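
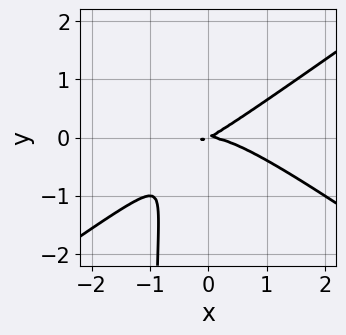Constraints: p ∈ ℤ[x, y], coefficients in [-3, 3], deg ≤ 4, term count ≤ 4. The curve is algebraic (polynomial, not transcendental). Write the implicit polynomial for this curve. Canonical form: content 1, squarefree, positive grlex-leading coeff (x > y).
(a) The degree is 3 — the shape is more complex than any degree-2 curve.
(b) Against the integer gridlines: it meets the y-axis at y = 0 (among the integer gridlines); it meets the x-axis at x = 0 (among the integer gridlines).
(c) The integer polynomial consistent with all of this is the stated p.

x^3 - 2*x*y^2 + x*y - 2*y^2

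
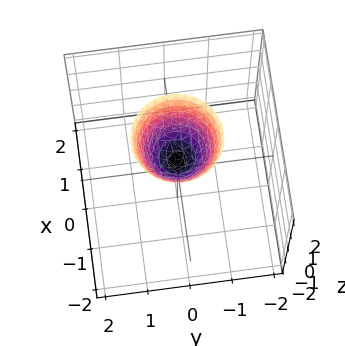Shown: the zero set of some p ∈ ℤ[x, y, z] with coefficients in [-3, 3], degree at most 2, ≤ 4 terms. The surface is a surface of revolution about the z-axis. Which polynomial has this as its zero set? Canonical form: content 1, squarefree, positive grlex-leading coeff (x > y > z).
3*x^2 + 3*y^2 - 2*z + 1

1. The degree is 2 — no degree-1 surface has this shape.
2. Symmetry: the z-axis is an axis of rotation, so x and y enter only as x² + y².
3. From the axis intercepts and sections: the surface avoids every integer x-axis point in the box; the surface avoids every integer y-axis point in the box; a circular section at z = 1 has radius between 0 and 1.
4. Matching integer coefficients to the picture gives p.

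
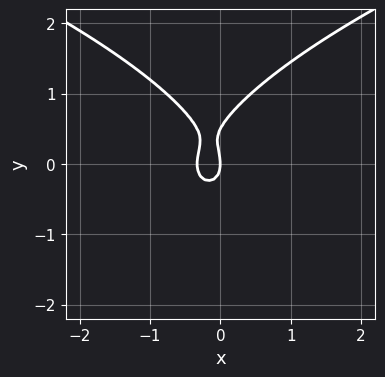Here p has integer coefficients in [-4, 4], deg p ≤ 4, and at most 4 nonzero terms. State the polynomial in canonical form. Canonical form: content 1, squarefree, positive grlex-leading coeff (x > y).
1. The degree is 3 — the shape is more complex than any degree-2 curve.
2. Checking where it meets the axes: one y-axis crossing is at y = 0; one x-axis crossing is at x = 0.
3. These observations pin down the coefficients.

2*y^3 - 3*x^2 - y^2 - x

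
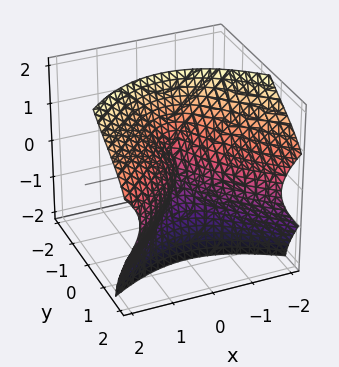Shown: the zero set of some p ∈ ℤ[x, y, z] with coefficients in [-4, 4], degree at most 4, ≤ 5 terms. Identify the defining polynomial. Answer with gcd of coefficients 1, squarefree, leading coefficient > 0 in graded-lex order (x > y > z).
y^3 + 3*y*z^2 + z^3 - 3*x^2

1. deg p = 3. The shape is more complex than any degree-2 surface.
2. From the axis intercepts and sections: it meets the x-axis at x = 0 (among the integer gridlines); it meets the z-axis at z = 0 (among the integer gridlines); it meets the y-axis at y = 0 (among the integer gridlines).
3. Matching integer coefficients to the picture gives p.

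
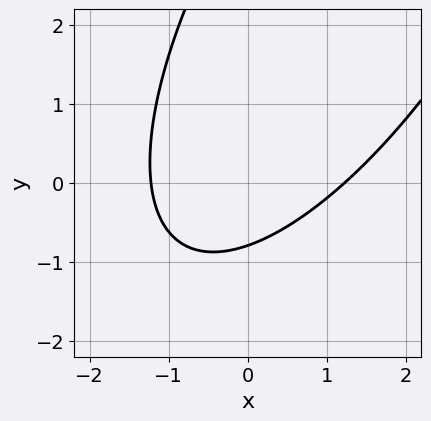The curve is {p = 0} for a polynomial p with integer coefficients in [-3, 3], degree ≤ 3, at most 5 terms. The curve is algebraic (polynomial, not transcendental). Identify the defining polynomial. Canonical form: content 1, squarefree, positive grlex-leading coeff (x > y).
1. Degree: a generic line meets the curve in up to 2 points, so deg p = 2.
2. Matching integer coefficients to the picture gives p.

2*x^2 - 2*x*y + y^2 - 3*y - 3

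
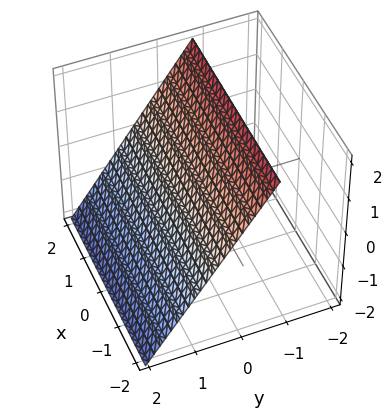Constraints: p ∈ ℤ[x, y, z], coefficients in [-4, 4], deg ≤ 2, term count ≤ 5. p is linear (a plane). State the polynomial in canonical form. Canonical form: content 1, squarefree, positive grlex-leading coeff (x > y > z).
(a) The degree is 1 — every cross-section is a straight line — this is a plane.
(b) Reading off the gridlines: it meets the z-axis at z = 1 (among the integer gridlines); it misses every integer gridline on the x-axis.
(c) Putting this together gives p.

3*y + 2*z - 2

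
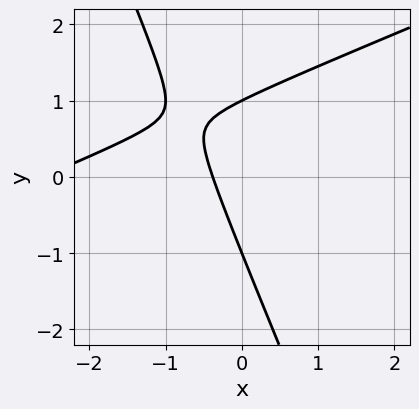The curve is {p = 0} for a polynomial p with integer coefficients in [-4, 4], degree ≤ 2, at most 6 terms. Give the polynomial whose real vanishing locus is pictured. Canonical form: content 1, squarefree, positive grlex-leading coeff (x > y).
Degree: a generic line meets the curve in up to 2 points, so deg p = 2.
Checking where it meets the axes: among the integer gridlines, it crosses the y-axis at y ∈ {-1, 1}.
These observations pin down the coefficients.

x^2 - 2*x*y - y^2 + 3*x + 1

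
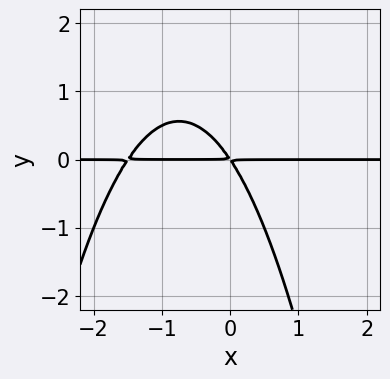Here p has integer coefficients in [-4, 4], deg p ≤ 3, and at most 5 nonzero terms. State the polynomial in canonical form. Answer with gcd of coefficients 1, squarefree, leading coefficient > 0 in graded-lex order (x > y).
(a) Degree: the shape is more complex than any degree-2 curve, so deg p = 3.
(b) Checking where it meets the axes: every point of the x-axis in the box is on the curve.
(c) Matching integer coefficients to the picture gives p.

2*x^2*y + 3*x*y + 2*y^2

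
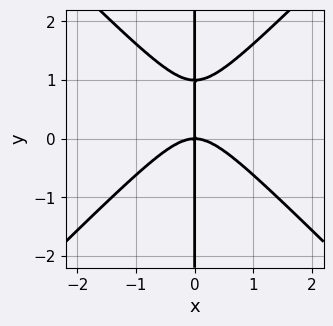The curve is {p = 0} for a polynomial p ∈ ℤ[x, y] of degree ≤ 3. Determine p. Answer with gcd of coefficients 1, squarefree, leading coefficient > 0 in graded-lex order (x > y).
x^3 - x*y^2 + x*y

First, degree: the shape is more complex than any degree-2 curve, so deg p = 3.
Next, checking where it meets the axes: the visible y-axis segment lies entirely on the curve; one x-axis crossing is at x = 0.
Finally, assembling these constraints gives the stated polynomial.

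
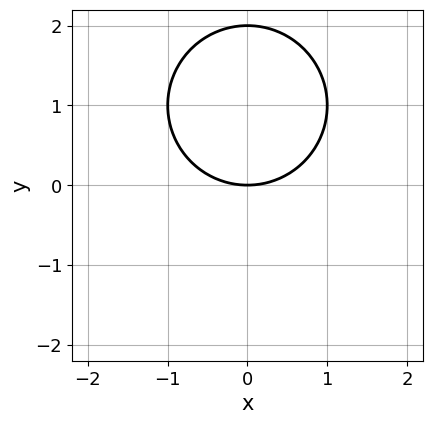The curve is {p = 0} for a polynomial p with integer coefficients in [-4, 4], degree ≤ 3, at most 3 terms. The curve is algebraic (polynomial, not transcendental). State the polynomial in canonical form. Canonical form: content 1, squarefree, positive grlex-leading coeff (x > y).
First, the degree is 2 — a generic line meets the curve in up to 2 points.
Then, symmetries: it's symmetric under x → −x, forcing even powers of x.
Then, observable constraints: it crosses the x-axis at the gridline x = 0; among the integer gridlines, it crosses the y-axis at y ∈ {0, 2}.
Finally, fitting integer coefficients to these (and the overall shape) gives p.

x^2 + y^2 - 2*y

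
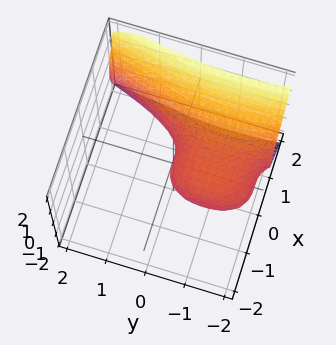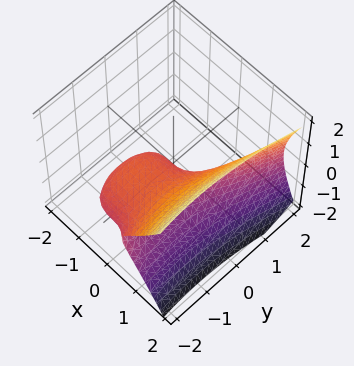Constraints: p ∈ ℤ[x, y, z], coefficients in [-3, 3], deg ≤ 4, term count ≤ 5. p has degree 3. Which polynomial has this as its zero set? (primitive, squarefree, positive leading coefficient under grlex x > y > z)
2*x^3 - y^2 - 3*z^2 - 2*y

1. Degree: a generic line meets the surface in up to 3 points, so deg p = 3.
2. Observable constraints: it meets the x-axis at x = 0 (among the integer gridlines); it meets the z-axis at z = 0 (among the integer gridlines); among the integer gridlines, it crosses the y-axis at y ∈ {-2, 0}.
3. Matching integer coefficients to the picture gives p.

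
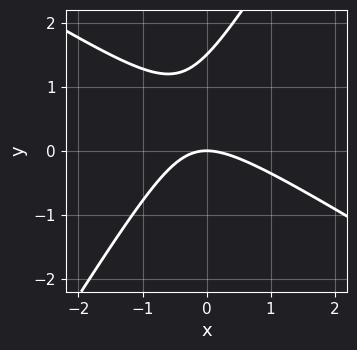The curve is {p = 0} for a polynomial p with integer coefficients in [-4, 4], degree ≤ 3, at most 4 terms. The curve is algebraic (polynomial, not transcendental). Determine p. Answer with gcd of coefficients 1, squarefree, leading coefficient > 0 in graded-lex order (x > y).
2*x^2 + 2*x*y - 2*y^2 + 3*y

First, deg p = 2.
Then, from the visible intercepts: it crosses the x-axis at the gridline x = 0; it crosses the y-axis at the gridline y = 0.
Finally, these observations pin down the coefficients.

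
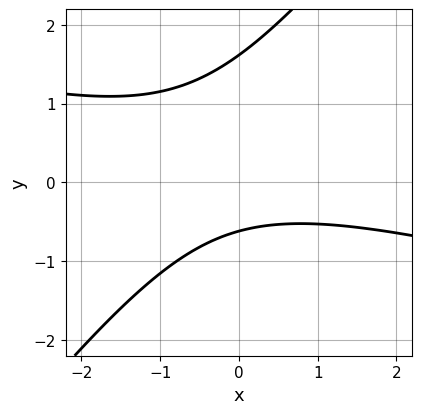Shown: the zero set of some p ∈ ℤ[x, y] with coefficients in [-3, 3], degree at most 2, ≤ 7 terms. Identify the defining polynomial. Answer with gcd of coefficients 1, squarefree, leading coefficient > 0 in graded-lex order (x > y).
x^2 + 3*x*y - 3*y^2 + 3*y + 3

First, the degree is 2 — a generic line meets the curve in up to 2 points.
Then, checking where it meets the axes: no x-intercept at any integer in the box.
Finally, these observations pin down the coefficients.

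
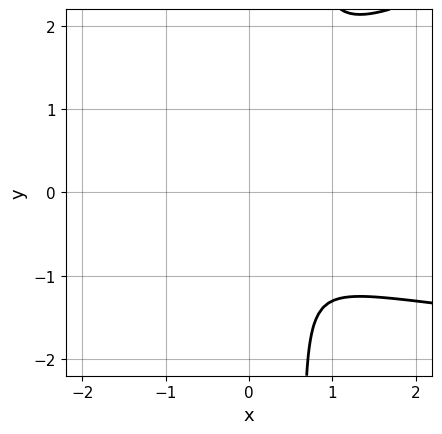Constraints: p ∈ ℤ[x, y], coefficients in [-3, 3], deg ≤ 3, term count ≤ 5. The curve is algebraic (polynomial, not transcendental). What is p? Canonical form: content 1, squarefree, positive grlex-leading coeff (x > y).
x^2*y - 3*x*y^2 + 3*x^2 + 2*y^2

1. deg p = 3.
2. Putting this together gives p.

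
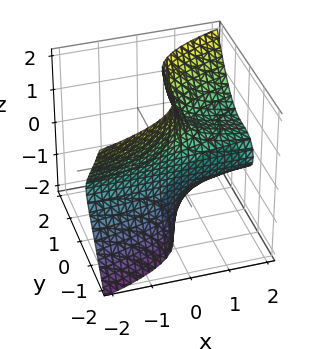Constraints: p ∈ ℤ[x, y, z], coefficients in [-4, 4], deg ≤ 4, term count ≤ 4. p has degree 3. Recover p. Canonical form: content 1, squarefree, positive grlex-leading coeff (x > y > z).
2*x*z^2 - 2*y^3 - 1

(a) Degree: no degree-2 surface has this shape, so deg p = 3.
(b) From the axis intercepts and sections: no z-intercept at any integer in the box; it misses every integer gridline on the x-axis.
(c) Solving for integer coefficients yields p as stated.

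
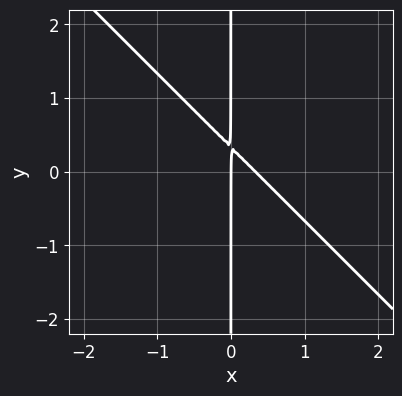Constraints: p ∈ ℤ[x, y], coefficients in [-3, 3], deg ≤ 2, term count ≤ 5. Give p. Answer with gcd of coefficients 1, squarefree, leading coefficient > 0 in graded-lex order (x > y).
First, the degree is 2 — the shape is more complex than any degree-1 curve.
Then, from the axis intercepts and sections: it crosses the x-axis at the gridline x = 0; every point of the y-axis in the box is on the curve.
Finally, together with the visible shape, these determine p as stated.

3*x^2 + 3*x*y - x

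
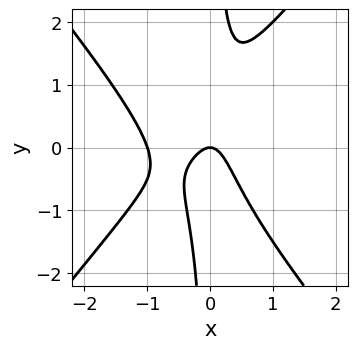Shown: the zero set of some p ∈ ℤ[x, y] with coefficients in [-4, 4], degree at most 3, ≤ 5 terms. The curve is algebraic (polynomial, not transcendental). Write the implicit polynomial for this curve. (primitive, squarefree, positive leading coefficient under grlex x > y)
1. Degree: no degree-2 curve has this shape, so deg p = 3.
2. Against the integer gridlines: the x-axis gridline crossings are at x ∈ {-1, 0}; it meets the y-axis at y = 0 (among the integer gridlines).
3. Together with the visible shape, these determine p as stated.

3*x^3 - 2*x*y^2 + 3*x^2 + y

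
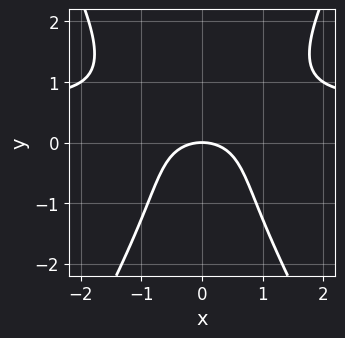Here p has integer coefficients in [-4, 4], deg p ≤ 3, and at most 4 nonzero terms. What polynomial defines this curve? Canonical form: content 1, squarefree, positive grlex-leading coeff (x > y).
3*x^2*y - y^3 - 2*x^2 - 3*y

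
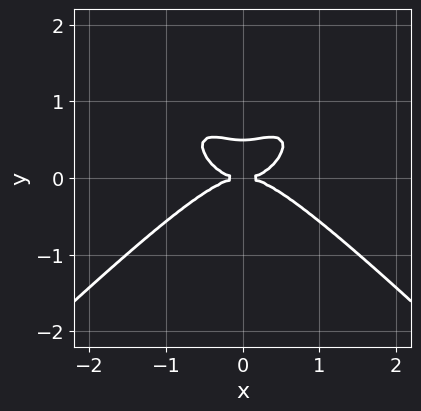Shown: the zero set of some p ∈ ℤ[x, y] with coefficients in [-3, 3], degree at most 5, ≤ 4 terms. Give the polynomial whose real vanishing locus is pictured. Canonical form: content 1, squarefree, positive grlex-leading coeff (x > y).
The degree is 4 — a generic line meets the curve in up to 4 points.
Symmetries: it's symmetric under x → −x, forcing even powers of x.
Reading off the gridlines: it meets the y-axis at y = 0 (among the integer gridlines); it crosses the x-axis at the gridline x = 0.
The integer polynomial consistent with all of this is the stated p.

x^4 - x^2*y^2 + 2*y^3 - y^2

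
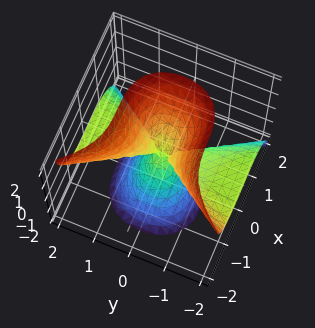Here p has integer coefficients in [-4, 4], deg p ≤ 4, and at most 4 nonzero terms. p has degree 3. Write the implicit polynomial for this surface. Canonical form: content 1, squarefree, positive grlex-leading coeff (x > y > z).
3*x^3 + 3*y^2*z - z^3

Degree: no degree-2 surface has this shape, so deg p = 3.
From the visible intercepts: it crosses the x-axis at the gridline x = 0; it crosses the z-axis at the gridline z = 0.
Together with the visible shape, these determine p as stated. Check: (0, -1, 0) on the y-axis lies on the surface, and p(0, -1, 0) = 0. ✓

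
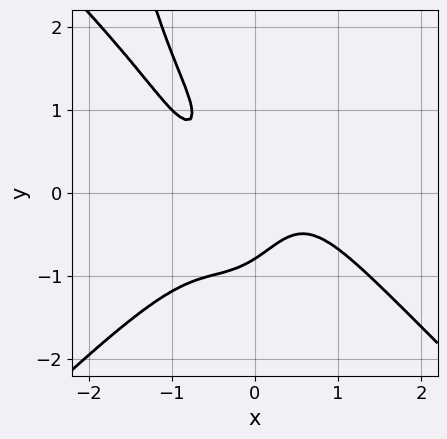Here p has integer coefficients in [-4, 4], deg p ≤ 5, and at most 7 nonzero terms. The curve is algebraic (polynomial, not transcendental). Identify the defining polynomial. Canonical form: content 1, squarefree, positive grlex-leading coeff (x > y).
First, the degree is 4 — a generic line meets the curve in up to 4 points.
Next, against the integer gridlines: it misses every integer gridline on the x-axis.
Finally, putting this together gives p.

3*x^4 - 3*x^2*y^2 + 2*y^3 + 3*x*y + 1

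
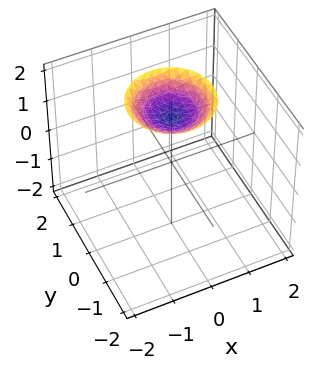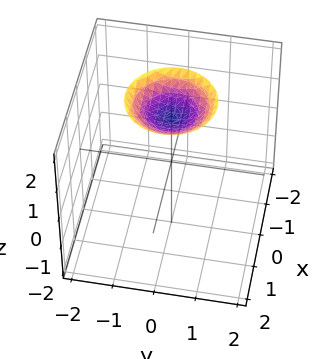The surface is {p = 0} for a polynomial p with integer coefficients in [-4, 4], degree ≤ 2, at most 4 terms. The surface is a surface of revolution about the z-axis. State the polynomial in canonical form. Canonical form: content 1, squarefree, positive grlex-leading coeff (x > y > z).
Degree: no degree-1 surface has this shape, so deg p = 2.
By symmetry, the surface is invariant under rotation about z: p = q(x² + y², z).
Reading off the gridlines: no y-intercept at any integer in the box; the surface avoids every integer x-axis point in the box; a circular section at z = 2 has radius exactly 1.
The integer polynomial consistent with all of this is the stated p.

x^2 + y^2 - 2*z + 3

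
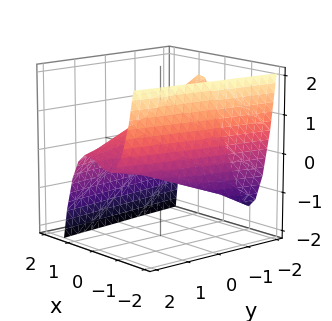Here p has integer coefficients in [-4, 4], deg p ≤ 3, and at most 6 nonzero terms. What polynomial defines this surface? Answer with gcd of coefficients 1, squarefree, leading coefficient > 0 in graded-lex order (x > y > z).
2*x^3 + x*y - 3*x + 2*z

1. The degree is 3 — no degree-2 surface has this shape.
2. Checking where it meets the axes: the visible y-axis segment lies entirely on the surface; it crosses the x-axis at the gridline x = 0.
3. Putting this together gives p.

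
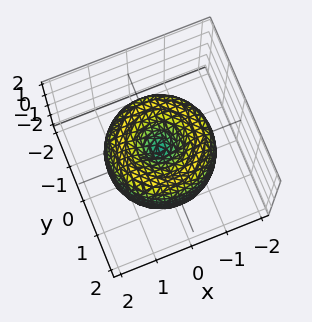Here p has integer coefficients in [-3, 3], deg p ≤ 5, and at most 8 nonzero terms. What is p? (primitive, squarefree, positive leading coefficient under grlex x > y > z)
First, degree: a generic line meets the surface in up to 4 points, so deg p = 4.
Next, symmetry: the z-axis is an axis of rotation, so x and y enter only as x² + y².
Then, reading off the gridlines: it meets the y-axis at y = 0 (among the integer gridlines); one x-axis crossing is at x = 0; one z-axis crossing is at z = 0; a circular section at z = -1 has radius exactly 1.
Finally, the integer polynomial consistent with all of this is the stated p.

x^4 + 2*x^2*y^2 + y^4 - 2*x^2 - 2*y^2 + z^2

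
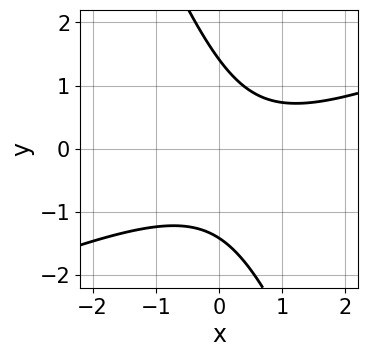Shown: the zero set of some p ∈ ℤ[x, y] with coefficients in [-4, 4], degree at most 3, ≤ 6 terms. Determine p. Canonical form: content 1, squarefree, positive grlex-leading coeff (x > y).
deg p = 2. No degree-1 curve has this shape.
Observable constraints: it misses every integer gridline on the x-axis.
Solving for integer coefficients yields p as stated.

x^2 - 2*x*y - y^2 - x + 2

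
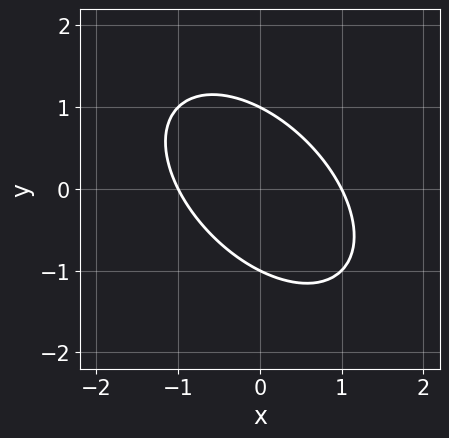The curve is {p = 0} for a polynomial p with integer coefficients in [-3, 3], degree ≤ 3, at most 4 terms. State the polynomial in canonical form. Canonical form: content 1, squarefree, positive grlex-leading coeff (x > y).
x^2 + x*y + y^2 - 1

The degree is 2 — no degree-1 curve has this shape.
From the axis intercepts and sections: the x-axis gridline crossings are at x ∈ {-1, 1}; the y-axis gridline crossings are at y ∈ {-1, 1}.
Fitting integer coefficients to these (and the overall shape) gives p.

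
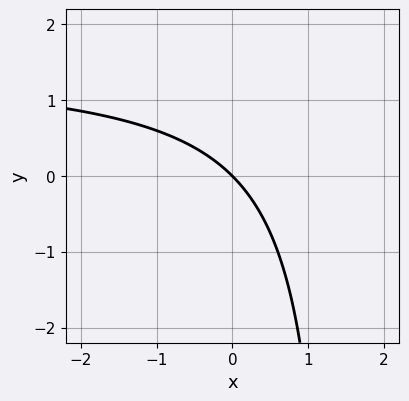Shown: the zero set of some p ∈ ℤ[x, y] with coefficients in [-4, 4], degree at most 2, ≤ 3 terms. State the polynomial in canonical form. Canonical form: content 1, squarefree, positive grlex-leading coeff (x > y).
deg p = 2. A generic line meets the curve in up to 2 points.
From the visible intercepts: it crosses the y-axis at the gridline y = 0; it meets the x-axis at x = 0 (among the integer gridlines).
Matching integer coefficients to the picture gives p.

2*x*y - 3*x - 3*y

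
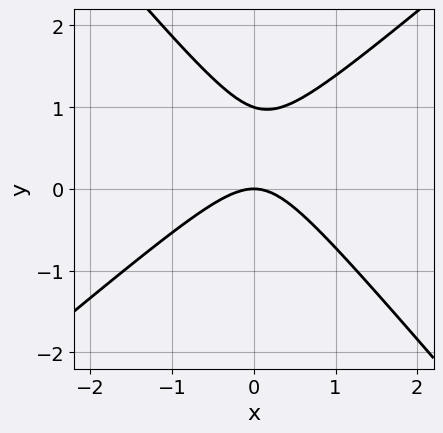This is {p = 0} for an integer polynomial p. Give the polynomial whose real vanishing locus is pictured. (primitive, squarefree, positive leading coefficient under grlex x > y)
3*x^2 - x*y - 3*y^2 + 3*y

The degree is 2 — the shape is more complex than any degree-1 curve.
Observable constraints: it crosses the x-axis at the gridline x = 0; among the integer gridlines, it crosses the y-axis at y ∈ {0, 1}.
The integer polynomial consistent with all of this is the stated p.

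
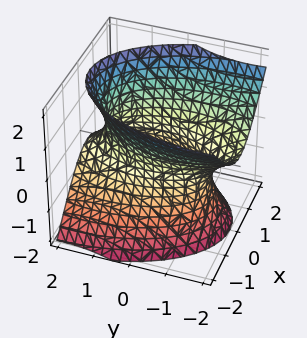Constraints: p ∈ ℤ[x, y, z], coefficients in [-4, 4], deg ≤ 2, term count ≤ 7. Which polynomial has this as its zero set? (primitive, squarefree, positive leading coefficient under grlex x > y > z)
3*x^2 + y^2 + 2*y*z - 2*z^2 - 3

(a) The degree is 2 — the shape is more complex than any degree-1 surface.
(b) Against the integer gridlines: the x-axis gridline crossings are at x ∈ {-1, 1}; no z-intercept at any integer in the box.
(c) Putting this together gives p.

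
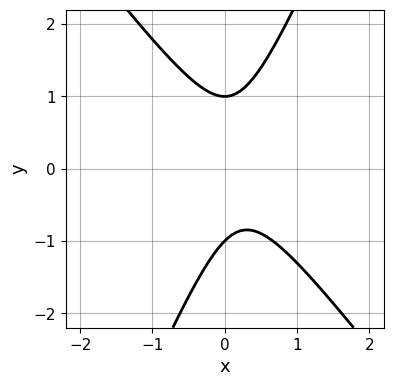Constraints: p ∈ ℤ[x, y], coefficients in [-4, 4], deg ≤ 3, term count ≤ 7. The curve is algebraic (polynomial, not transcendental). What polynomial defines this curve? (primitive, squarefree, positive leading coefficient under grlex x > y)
3*x^2 + x*y - y^2 - x + 1

First, deg p = 2. The shape is more complex than any degree-1 curve.
Then, from the visible intercepts: it misses every integer gridline on the x-axis; among the integer gridlines, it crosses the y-axis at y ∈ {-1, 1}.
Finally, assembling these constraints gives the stated polynomial.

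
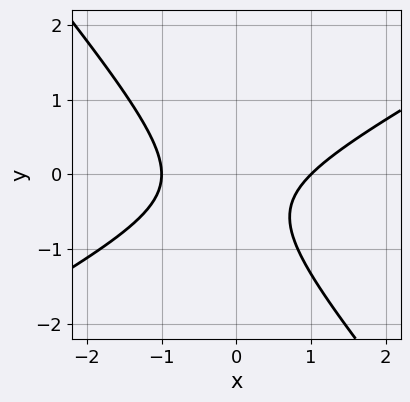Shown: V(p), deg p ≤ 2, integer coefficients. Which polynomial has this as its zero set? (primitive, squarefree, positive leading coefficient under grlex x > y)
1. The degree is 2 — a generic line meets the curve in up to 2 points.
2. Observable constraints: among the integer gridlines, it crosses the x-axis at x ∈ {-1, 1}; no y-intercept at any integer in the box.
3. Matching integer coefficients to the picture gives p.

2*x^2 - 2*x*y - 3*y^2 - 2*y - 2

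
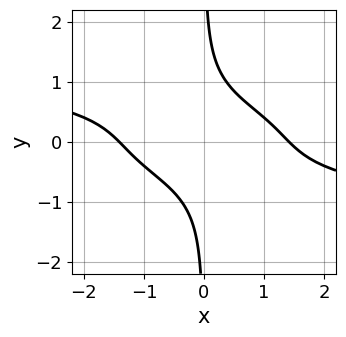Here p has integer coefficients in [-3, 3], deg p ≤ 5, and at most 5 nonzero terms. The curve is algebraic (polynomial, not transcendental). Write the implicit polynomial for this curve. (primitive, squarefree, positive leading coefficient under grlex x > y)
3*x*y^3 + x^2 + 2*x*y - 2

(a) The degree is 4 — no degree-3 curve has this shape.
(b) Observable constraints: the curve avoids every integer y-axis point in the box.
(c) Fitting integer coefficients to these (and the overall shape) gives p.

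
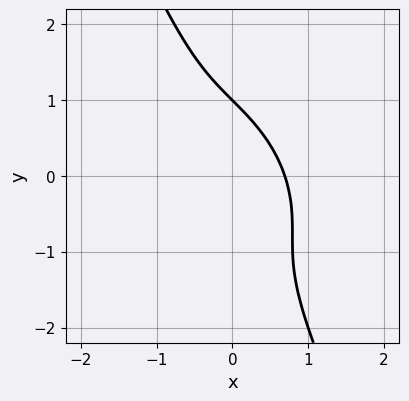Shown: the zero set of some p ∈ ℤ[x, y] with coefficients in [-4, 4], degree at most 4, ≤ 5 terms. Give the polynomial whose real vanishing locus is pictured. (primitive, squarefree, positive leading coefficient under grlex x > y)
3*x^3 + 3*x^2*y + 3*x*y^2 + y^3 - 1

First, deg p = 3. A generic line meets the curve in up to 3 points.
Then, against the integer gridlines: one y-axis crossing is at y = 1.
Finally, matching integer coefficients to the picture gives p.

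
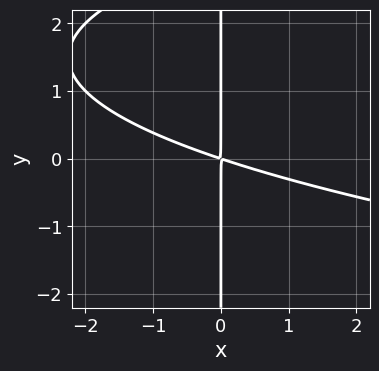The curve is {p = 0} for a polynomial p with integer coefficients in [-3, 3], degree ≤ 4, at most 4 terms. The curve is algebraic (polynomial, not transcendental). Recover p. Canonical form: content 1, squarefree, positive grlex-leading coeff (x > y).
x*y^2 - x^2 - 3*x*y

(a) The degree is 3 — no degree-2 curve has this shape.
(b) Reading off the gridlines: every point of the y-axis in the box is on the curve.
(c) Assembling these constraints gives the stated polynomial.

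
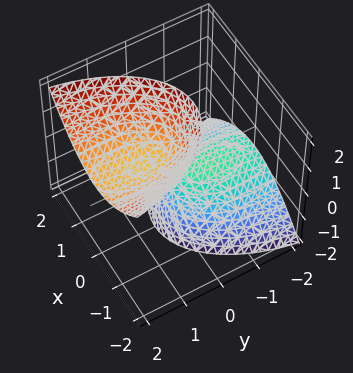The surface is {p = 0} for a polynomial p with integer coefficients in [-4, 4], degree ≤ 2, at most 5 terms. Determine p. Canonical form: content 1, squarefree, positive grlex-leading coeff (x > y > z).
3*x^2 + y^2 - 3*y*z - z^2 + 1

I count 2 distinct pieces. Treating them together as one polynomial.
deg p = 2. The shape is more complex than any degree-1 surface.
Reading off the gridlines: it misses every integer gridline on the y-axis; among the integer gridlines, it crosses the z-axis at z ∈ {-1, 1}; it misses every integer gridline on the x-axis.
The integer polynomial consistent with all of this is the stated p.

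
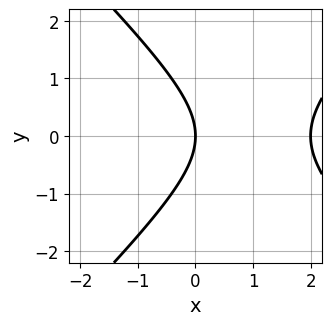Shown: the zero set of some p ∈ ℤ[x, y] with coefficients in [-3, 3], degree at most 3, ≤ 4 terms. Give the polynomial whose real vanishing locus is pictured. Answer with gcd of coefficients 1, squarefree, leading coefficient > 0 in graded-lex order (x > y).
x^2 - y^2 - 2*x

deg p = 2. No degree-1 curve has this shape.
Symmetries: it's symmetric under y → −y, forcing even powers of y.
Observable constraints: the x-axis gridline crossings are at x ∈ {0, 2}; it meets the y-axis at y = 0 (among the integer gridlines).
Matching integer coefficients to the picture gives p.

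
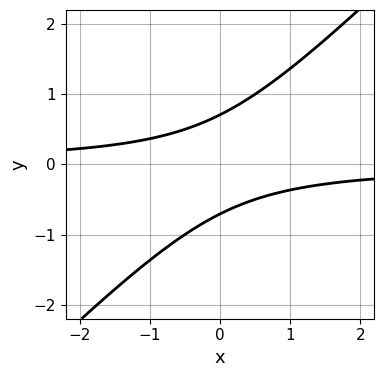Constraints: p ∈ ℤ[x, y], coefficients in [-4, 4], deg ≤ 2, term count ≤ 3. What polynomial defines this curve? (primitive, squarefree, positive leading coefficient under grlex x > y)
2*x*y - 2*y^2 + 1

deg p = 2.
Observable constraints: no x-intercept at any integer in the box.
Solving for integer coefficients yields p as stated.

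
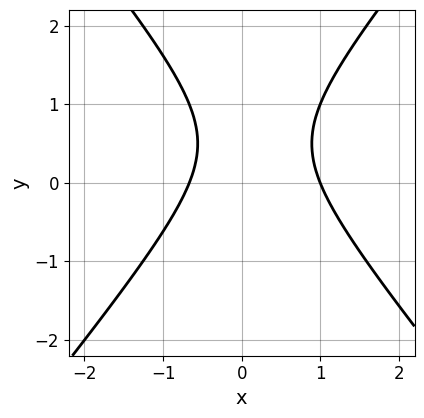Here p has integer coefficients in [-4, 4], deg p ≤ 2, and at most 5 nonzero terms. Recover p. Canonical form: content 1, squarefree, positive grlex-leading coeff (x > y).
3*x^2 - 2*y^2 - x + 2*y - 2

First, degree: a generic line meets the curve in up to 2 points, so deg p = 2.
Then, against the integer gridlines: no y-intercept at any integer in the box; one x-axis crossing is at x = 1.
Finally, together with the visible shape, these determine p as stated.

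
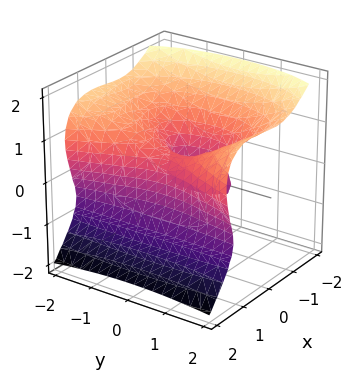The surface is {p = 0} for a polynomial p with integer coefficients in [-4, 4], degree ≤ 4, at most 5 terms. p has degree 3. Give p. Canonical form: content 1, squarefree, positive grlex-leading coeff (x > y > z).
3*x^3 - y^2*z + 3*z^3 - y^2 - 2*x

(a) deg p = 3. No degree-2 surface has this shape.
(b) Against the integer gridlines: it meets the y-axis at y = 0 (among the integer gridlines); it crosses the x-axis at the gridline x = 0; one z-axis crossing is at z = 0.
(c) Assembling these constraints gives the stated polynomial.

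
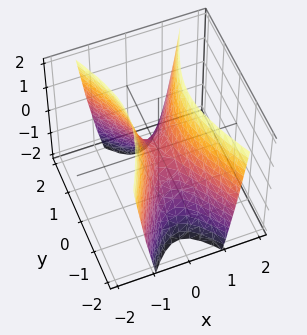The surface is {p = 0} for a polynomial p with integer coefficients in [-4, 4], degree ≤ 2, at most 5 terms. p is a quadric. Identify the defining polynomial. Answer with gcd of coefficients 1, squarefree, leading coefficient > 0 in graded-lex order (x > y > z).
3*x^2 - y^2 - z

First, degree: a saddle surface; a quadric, so deg p = 2.
Next, symmetries: mirror symmetry y ↦ −y ⇒ only even powers of y; it's symmetric under x → −x, forcing even powers of x.
Then, reading off the gridlines: it crosses the z-axis at the gridline z = 0; it crosses the x-axis at the gridline x = 0.
Finally, matching integer coefficients to the picture gives p.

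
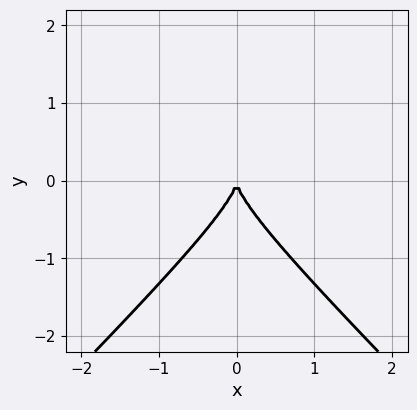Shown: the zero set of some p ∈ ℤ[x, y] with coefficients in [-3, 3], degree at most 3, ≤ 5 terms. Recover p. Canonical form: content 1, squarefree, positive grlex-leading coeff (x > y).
x^2*y - y^3 - x^2

The degree is 3 — a generic line meets the curve in up to 3 points.
Symmetries: the x ↦ −x reflection is a symmetry, so x appears only in even powers.
Observable constraints: it crosses the y-axis at the gridline y = 0; one x-axis crossing is at x = 0.
Putting this together gives p.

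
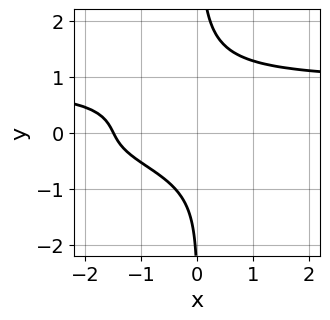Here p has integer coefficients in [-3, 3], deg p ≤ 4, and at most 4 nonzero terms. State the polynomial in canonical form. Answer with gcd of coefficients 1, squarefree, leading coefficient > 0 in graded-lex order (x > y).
3*x*y^3 - 2*x - y - 3

1. The degree is 4 — a generic line meets the curve in up to 4 points.
2. Checking where it meets the axes: it misses every integer gridline on the y-axis.
3. These observations pin down the coefficients.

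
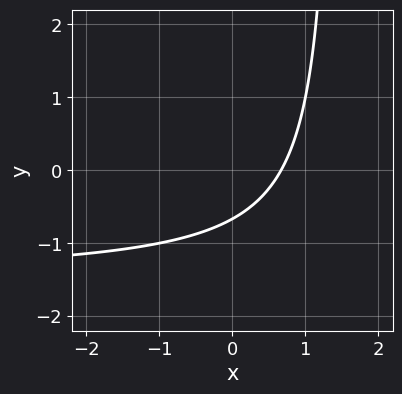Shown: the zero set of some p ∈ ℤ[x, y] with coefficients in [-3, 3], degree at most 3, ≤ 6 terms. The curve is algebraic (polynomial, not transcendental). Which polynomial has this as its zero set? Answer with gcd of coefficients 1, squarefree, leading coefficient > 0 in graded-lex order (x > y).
2*x*y + 3*x - 3*y - 2

Degree: a generic line meets the curve in up to 2 points, so deg p = 2.
Solving for integer coefficients yields p as stated.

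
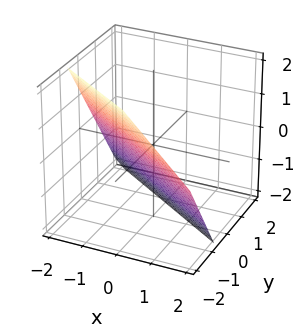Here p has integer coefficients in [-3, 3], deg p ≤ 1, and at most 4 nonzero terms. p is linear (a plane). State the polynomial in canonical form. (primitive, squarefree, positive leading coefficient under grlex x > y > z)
2*x + 3*y + 2*z + 2

First, degree: every cross-section is a straight line — this is a plane, so deg p = 1.
Next, from the axis intercepts and sections: it crosses the x-axis at the gridline x = -1; it meets the z-axis at z = -1 (among the integer gridlines).
Finally, matching integer coefficients to the picture gives p.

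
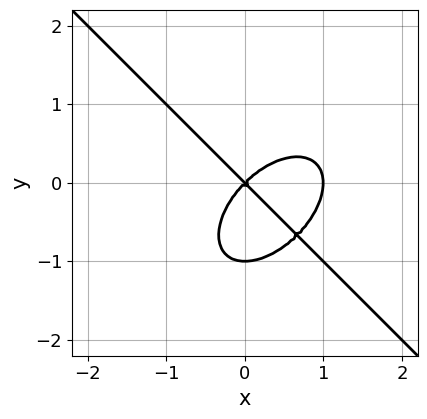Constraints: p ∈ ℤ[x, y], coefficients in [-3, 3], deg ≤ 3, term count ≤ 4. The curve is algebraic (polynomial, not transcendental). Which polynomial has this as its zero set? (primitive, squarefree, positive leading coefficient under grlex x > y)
(a) deg p = 3.
(b) Checking where it meets the axes: the x-axis gridline crossings are at x ∈ {0, 1}; among the integer gridlines, it crosses the y-axis at y ∈ {-1, 0}.
(c) These observations pin down the coefficients.

x^3 + y^3 - x^2 + y^2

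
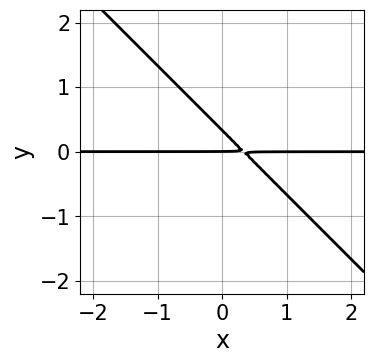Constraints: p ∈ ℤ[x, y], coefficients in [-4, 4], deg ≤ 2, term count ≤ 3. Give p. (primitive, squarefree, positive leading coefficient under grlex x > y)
deg p = 2.
From the visible intercepts: the visible x-axis segment lies entirely on the curve; one y-axis crossing is at y = 0.
Matching integer coefficients to the picture gives p.

3*x*y + 3*y^2 - y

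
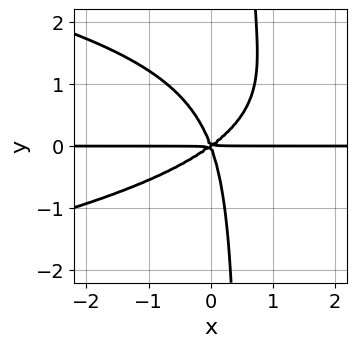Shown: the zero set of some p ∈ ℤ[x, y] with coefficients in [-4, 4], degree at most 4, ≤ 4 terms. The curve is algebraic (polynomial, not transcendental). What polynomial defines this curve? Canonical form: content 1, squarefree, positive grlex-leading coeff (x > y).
2*x*y^3 + 2*x^2*y - 2*x*y^2 - y^3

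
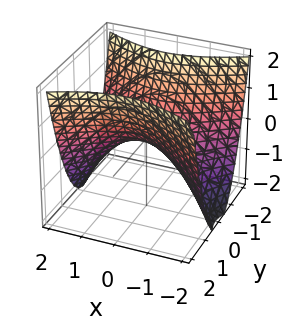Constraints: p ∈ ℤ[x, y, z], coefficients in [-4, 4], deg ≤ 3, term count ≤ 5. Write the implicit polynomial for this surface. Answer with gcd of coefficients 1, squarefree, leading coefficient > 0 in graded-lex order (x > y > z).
First, the degree is 2 — a hyperbolic paraboloid; a quadric.
Then, symmetries: the x ↦ −x reflection is a symmetry, so x appears only in even powers; the y ↦ −y reflection is a symmetry, so y appears only in even powers.
Next, reading off the gridlines: it meets the y-axis at y = 0 (among the integer gridlines); one x-axis crossing is at x = 0.
Finally, together with the visible shape, these determine p as stated.

x^2 - 2*y^2 + 2*z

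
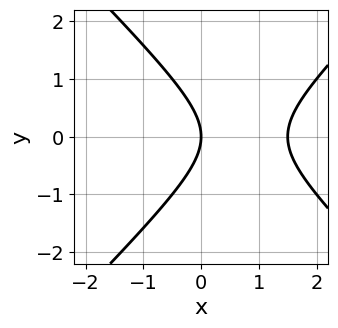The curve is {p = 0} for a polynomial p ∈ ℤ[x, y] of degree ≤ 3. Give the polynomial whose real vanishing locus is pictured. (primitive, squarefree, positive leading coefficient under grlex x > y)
2*x^2 - 2*y^2 - 3*x

(a) Degree: a generic line meets the curve in up to 2 points, so deg p = 2.
(b) Symmetries: it's symmetric under y → −y, forcing even powers of y.
(c) Observable constraints: one y-axis crossing is at y = 0; one x-axis crossing is at x = 0.
(d) These observations pin down the coefficients.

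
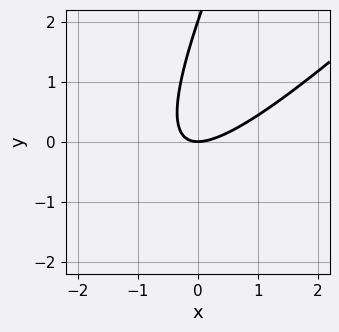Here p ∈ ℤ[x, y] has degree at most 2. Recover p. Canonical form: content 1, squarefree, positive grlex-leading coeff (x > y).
First, degree: no degree-1 curve has this shape, so deg p = 2.
Then, reading off the gridlines: one x-axis crossing is at x = 0; among the integer gridlines, it crosses the y-axis at y ∈ {0, 2}.
Finally, the integer polynomial consistent with all of this is the stated p.

2*x^2 - 3*x*y + y^2 - 2*y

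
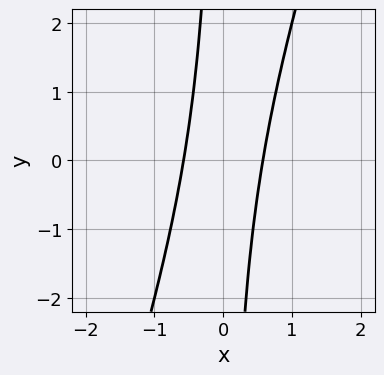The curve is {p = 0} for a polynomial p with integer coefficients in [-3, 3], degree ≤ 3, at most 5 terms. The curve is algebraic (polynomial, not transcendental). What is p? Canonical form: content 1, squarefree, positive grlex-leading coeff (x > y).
1. deg p = 2. A generic line meets the curve in up to 2 points.
2. From the axis intercepts and sections: the curve avoids every integer y-axis point in the box.
3. These observations pin down the coefficients.

3*x^2 - x*y - 1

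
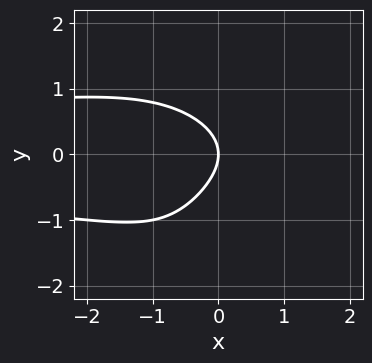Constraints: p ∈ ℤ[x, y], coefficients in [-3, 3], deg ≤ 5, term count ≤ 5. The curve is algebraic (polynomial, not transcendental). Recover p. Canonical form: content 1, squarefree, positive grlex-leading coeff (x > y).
x^2*y^2 + y^3 + 3*y^2 + 3*x

1. Degree: no degree-3 curve has this shape, so deg p = 4.
2. Checking where it meets the axes: it crosses the x-axis at the gridline x = 0; it meets the y-axis at y = 0 (among the integer gridlines).
3. Assembling these constraints gives the stated polynomial.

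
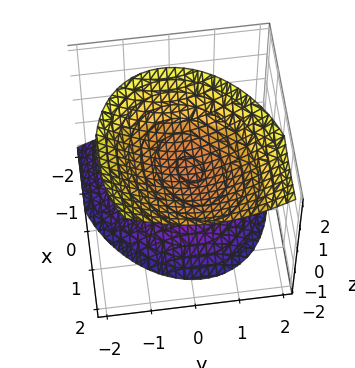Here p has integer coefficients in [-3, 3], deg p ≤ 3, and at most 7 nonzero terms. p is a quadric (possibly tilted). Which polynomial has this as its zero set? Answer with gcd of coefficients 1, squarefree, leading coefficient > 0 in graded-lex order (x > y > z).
2*x^2 - x*y - 2*x*z + 3*y^2 - 3*z^2 + 3

(a) There are 2 components.
(b) The degree is 2 — the shape is more complex than any degree-1 surface.
(c) Checking where it meets the axes: the z-axis gridline crossings are at z ∈ {-1, 1}; no x-intercept at any integer in the box.
(d) Fitting integer coefficients to these (and the overall shape) gives p.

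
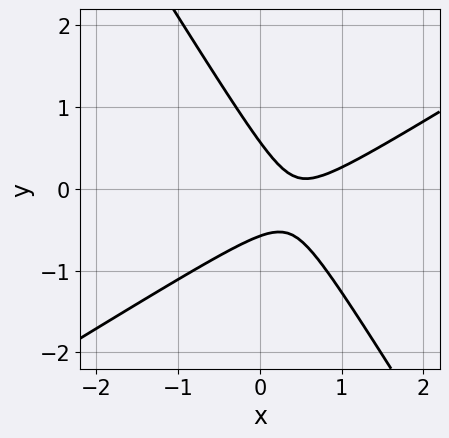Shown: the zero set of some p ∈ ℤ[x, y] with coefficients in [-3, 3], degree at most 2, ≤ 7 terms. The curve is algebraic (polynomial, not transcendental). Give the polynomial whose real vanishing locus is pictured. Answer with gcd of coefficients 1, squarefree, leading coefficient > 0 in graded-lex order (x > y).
3*x^2 - 3*x*y - 3*y^2 - 3*x + 1

deg p = 2. A generic line meets the curve in up to 2 points.
From the axis intercepts and sections: it misses every integer gridline on the x-axis.
Solving for integer coefficients yields p as stated.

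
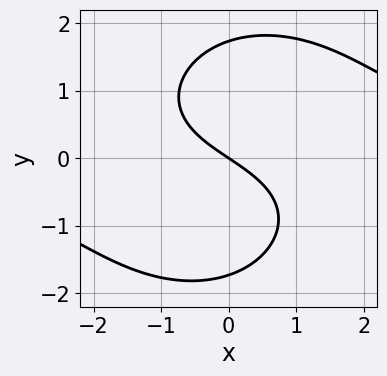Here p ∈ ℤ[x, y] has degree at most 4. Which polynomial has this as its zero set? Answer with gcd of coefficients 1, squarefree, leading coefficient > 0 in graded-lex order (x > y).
First, the degree is 3 — a generic line meets the curve in up to 3 points.
Then, checking where it meets the axes: it meets the x-axis at x = 0 (among the integer gridlines); it meets the y-axis at y = 0 (among the integer gridlines).
Finally, fitting integer coefficients to these (and the overall shape) gives p.

x^2*y + y^3 - 2*x - 3*y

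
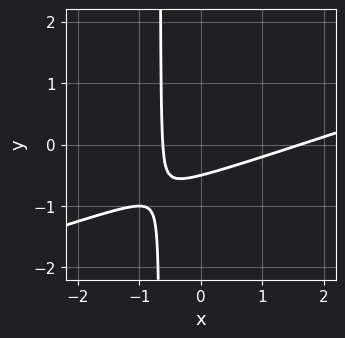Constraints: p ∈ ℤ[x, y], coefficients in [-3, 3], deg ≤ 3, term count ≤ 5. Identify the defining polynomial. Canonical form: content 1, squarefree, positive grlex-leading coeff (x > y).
(a) The degree is 2 — a generic line meets the curve in up to 2 points.
(b) The integer polynomial consistent with all of this is the stated p.

x^2 - 3*x*y - x - 2*y - 1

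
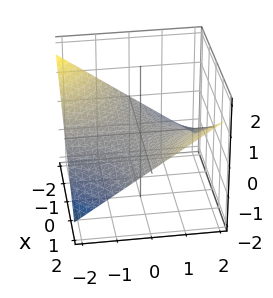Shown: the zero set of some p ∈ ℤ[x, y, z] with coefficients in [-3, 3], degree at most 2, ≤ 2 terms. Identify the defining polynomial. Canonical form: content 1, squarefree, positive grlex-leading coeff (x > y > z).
First, the degree is 2 — a hyperbolic paraboloid; a quadric.
Then, checking where it meets the axes: every point of the y-axis in the box is on the surface; one z-axis crossing is at z = 0.
Finally, together with the visible shape, these determine p as stated. Check: (-2, 0, 0) on the x-axis lies on the surface, and p(-2, 0, 0) = 0. ✓

x*y - 3*z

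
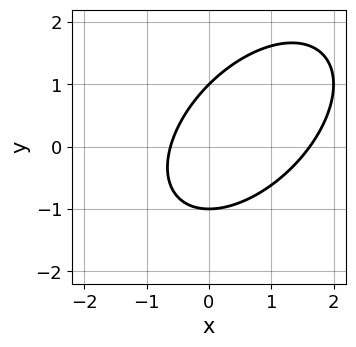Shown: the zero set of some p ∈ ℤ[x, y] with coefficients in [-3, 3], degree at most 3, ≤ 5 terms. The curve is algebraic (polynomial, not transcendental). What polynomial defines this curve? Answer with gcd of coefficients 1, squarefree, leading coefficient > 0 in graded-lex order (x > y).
x^2 - x*y + y^2 - x - 1

(a) deg p = 2. A generic line meets the curve in up to 2 points.
(b) From the visible intercepts: the y-axis gridline crossings are at y ∈ {-1, 1}.
(c) Solving for integer coefficients yields p as stated.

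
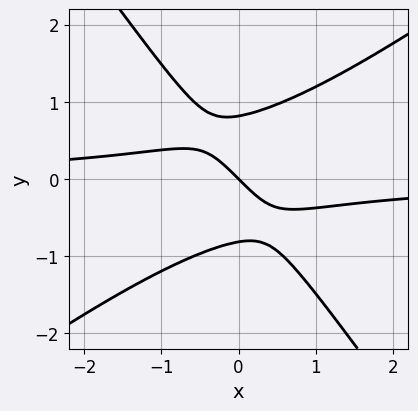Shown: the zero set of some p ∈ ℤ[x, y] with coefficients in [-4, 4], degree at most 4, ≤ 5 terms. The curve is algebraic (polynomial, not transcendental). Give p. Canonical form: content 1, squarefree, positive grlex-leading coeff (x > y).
3*x^2*y - 2*x*y^2 - 3*y^3 + 2*x + 2*y

The degree is 3 — a generic line meets the curve in up to 3 points.
Against the integer gridlines: it crosses the x-axis at the gridline x = 0; it crosses the y-axis at the gridline y = 0.
Solving for integer coefficients yields p as stated.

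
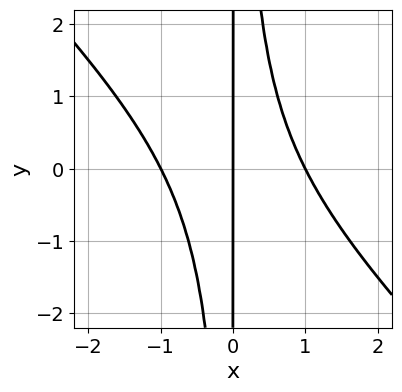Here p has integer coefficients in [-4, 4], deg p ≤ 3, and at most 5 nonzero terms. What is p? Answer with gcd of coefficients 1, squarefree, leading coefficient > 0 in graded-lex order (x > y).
x^3 + x^2*y - x

The degree is 3 — a generic line meets the curve in up to 3 points.
Checking where it meets the axes: the visible y-axis segment lies entirely on the curve; among the integer gridlines, it crosses the x-axis at x ∈ {-1, 0, 1}.
The integer polynomial consistent with all of this is the stated p.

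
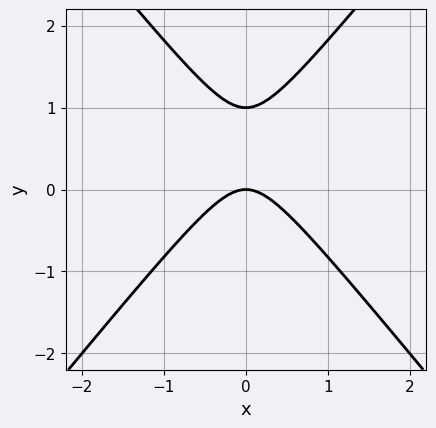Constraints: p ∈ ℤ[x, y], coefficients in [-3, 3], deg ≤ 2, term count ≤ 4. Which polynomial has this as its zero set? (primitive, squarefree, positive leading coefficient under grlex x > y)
1. Degree: a generic line meets the curve in up to 2 points, so deg p = 2.
2. Symmetries: mirror symmetry x ↦ −x ⇒ only even powers of x.
3. Reading off the gridlines: one x-axis crossing is at x = 0; the y-axis gridline crossings are at y ∈ {0, 1}.
4. Matching integer coefficients to the picture gives p.

3*x^2 - 2*y^2 + 2*y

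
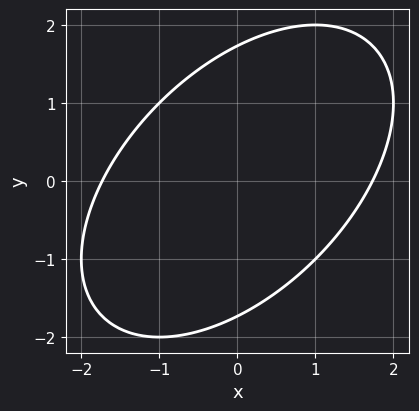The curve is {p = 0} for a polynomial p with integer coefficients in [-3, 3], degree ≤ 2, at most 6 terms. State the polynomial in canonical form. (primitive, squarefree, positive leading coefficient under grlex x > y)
1. Degree: no degree-1 curve has this shape, so deg p = 2.
2. Matching integer coefficients to the picture gives p.

x^2 - x*y + y^2 - 3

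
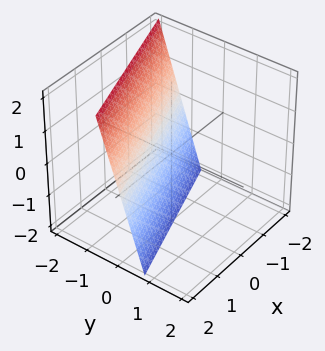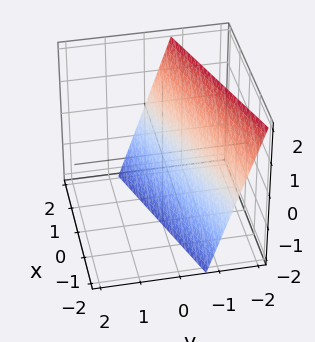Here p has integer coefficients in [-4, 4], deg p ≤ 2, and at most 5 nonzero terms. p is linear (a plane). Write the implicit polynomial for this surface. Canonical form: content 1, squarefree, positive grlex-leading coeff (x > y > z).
The degree is 1 — every cross-section is a straight line — this is a plane.
From the visible intercepts: it meets the z-axis at z = -2 (among the integer gridlines); it meets the x-axis at x = 2 (among the integer gridlines).
Fitting integer coefficients to these (and the overall shape) gives p.

x - 3*y - z - 2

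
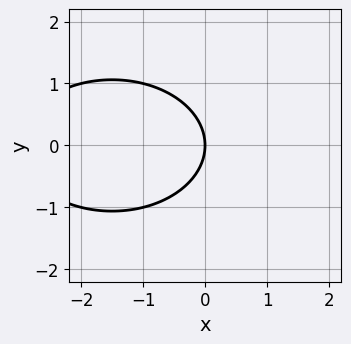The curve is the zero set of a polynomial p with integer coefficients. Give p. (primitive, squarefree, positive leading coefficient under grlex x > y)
Degree: the shape is more complex than any degree-1 curve, so deg p = 2.
Symmetries: it's symmetric under y → −y, forcing even powers of y.
Observable constraints: one y-axis crossing is at y = 0; one x-axis crossing is at x = 0.
Assembling these constraints gives the stated polynomial.

x^2 + 2*y^2 + 3*x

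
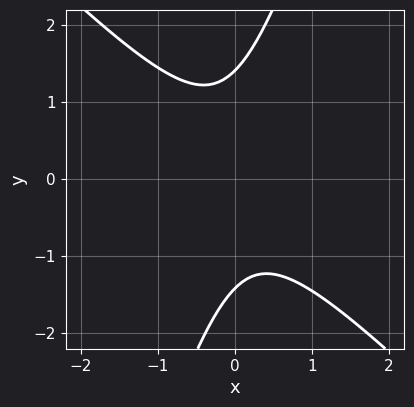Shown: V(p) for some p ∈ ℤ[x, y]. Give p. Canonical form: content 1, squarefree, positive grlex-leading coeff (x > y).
3*x^2 + 2*x*y - y^2 + 2

(a) Degree: the shape is more complex than any degree-1 curve, so deg p = 2.
(b) From the visible intercepts: no x-intercept at any integer in the box.
(c) These observations pin down the coefficients.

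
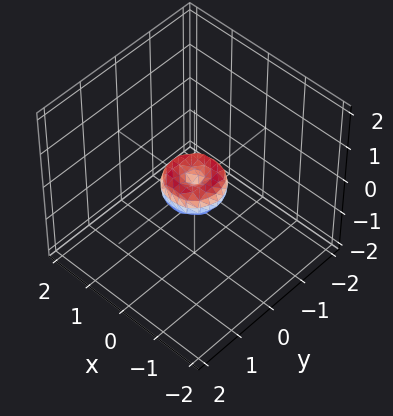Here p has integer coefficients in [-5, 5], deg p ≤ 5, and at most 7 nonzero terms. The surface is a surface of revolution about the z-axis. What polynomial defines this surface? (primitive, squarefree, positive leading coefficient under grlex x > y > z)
(a) deg p = 4.
(b) By symmetry, every cross-section ⟂ z is a circle, so x, y appear only via x² + y².
(c) From the axis intercepts and sections: one x-axis crossing is at x = 0; it meets the z-axis at z = 0 (among the integer gridlines); it crosses the y-axis at the gridline y = 0.
(d) The integer polynomial consistent with all of this is the stated p.

2*x^4 + 4*x^2*y^2 + 2*y^4 - x^2 - y^2 + z^2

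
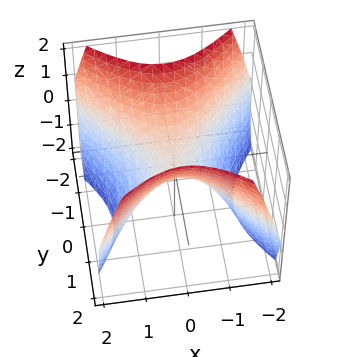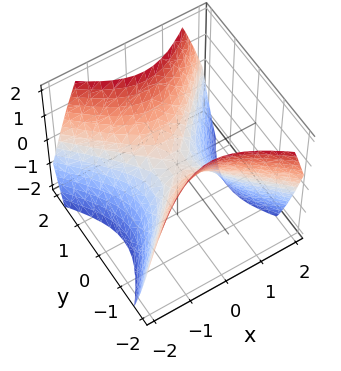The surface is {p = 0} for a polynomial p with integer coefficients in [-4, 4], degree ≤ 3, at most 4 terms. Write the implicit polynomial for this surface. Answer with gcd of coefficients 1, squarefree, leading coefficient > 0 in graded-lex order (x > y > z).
The degree is 2 — a hyperbolic paraboloid; a quadric.
Symmetries: the x ↦ −x reflection is a symmetry, so x appears only in even powers; mirror symmetry y ↦ −y ⇒ only even powers of y.
From the visible intercepts: one x-axis crossing is at x = 0; it meets the z-axis at z = 0 (among the integer gridlines).
These observations pin down the coefficients.

x^2 - y^2 + z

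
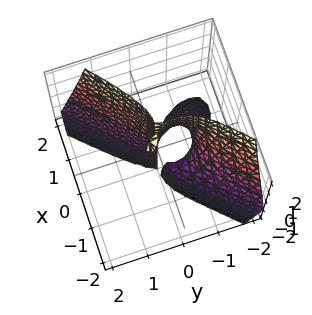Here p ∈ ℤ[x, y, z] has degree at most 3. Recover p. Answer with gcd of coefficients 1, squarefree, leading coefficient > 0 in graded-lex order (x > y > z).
x^3 - x*y*z - y^3 - y^2

First, degree: no degree-2 surface has this shape, so deg p = 3.
Next, against the integer gridlines: among the integer gridlines, it crosses the y-axis at y ∈ {-1, 0}; it meets the x-axis at x = 0 (among the integer gridlines).
Finally, the integer polynomial consistent with all of this is the stated p. Check: (0, 0, 1) on the z-axis lies on the surface, and p(0, 0, 1) = 0. ✓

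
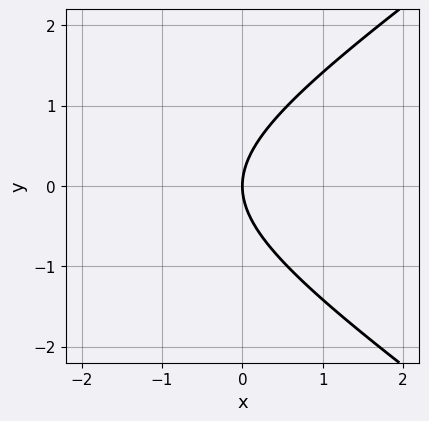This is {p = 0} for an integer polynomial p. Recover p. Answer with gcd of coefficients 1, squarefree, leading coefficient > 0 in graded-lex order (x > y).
x^2 - 2*y^2 + 3*x

(a) deg p = 2. The shape is more complex than any degree-1 curve.
(b) Symmetries: the y ↦ −y reflection is a symmetry, so y appears only in even powers.
(c) Observable constraints: it crosses the y-axis at the gridline y = 0; one x-axis crossing is at x = 0.
(d) Putting this together gives p.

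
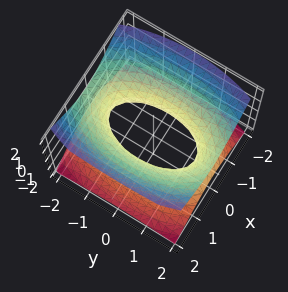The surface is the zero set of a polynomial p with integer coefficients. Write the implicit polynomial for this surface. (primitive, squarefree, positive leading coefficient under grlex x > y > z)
First, deg p = 2.
Next, symmetries: mirror symmetry y ↦ −y ⇒ only even powers of y; the z ↦ −z reflection is a symmetry, so z appears only in even powers; mirror symmetry x ↦ −x ⇒ only even powers of x.
Then, observable constraints: the surface avoids every integer z-axis point in the box.
Finally, solving for integer coefficients yields p as stated.

3*x^2 + y^2 - 3*z^2 - 2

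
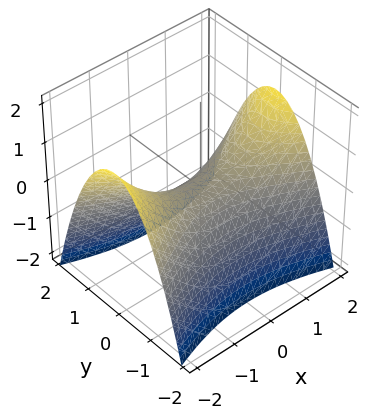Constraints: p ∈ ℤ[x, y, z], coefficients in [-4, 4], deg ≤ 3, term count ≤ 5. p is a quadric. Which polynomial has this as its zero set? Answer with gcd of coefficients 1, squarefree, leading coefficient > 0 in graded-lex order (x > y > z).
x^2 - 3*y^2 - 3*z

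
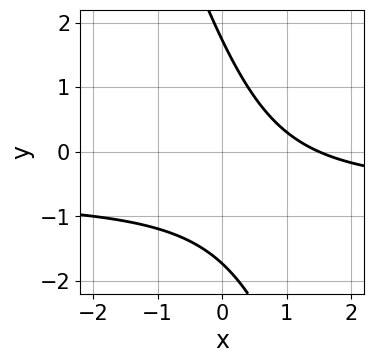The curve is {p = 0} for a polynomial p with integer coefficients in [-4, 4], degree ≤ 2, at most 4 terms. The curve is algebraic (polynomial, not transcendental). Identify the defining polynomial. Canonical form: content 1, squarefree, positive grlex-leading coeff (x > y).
First, deg p = 2.
Finally, matching integer coefficients to the picture gives p.

3*x*y + y^2 + 2*x - 3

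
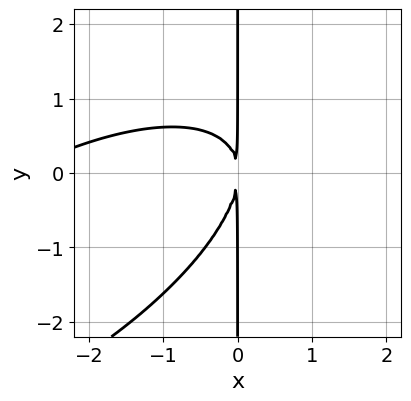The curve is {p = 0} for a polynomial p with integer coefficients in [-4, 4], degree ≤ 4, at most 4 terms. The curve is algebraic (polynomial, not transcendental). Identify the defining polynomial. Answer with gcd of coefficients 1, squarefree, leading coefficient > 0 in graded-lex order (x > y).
x^3 - 2*x^2*y + 2*x*y^2 + 3*x^2

(a) Degree: a generic line meets the curve in up to 3 points, so deg p = 3.
(b) From the axis intercepts and sections: the visible y-axis segment lies entirely on the curve.
(c) These observations pin down the coefficients.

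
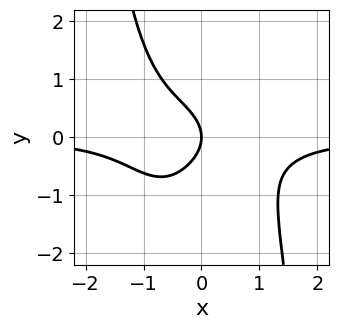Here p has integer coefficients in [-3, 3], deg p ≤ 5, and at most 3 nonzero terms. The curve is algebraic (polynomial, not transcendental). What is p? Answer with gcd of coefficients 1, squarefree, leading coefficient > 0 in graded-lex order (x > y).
x^3*y + y^2 + x

First, degree: no degree-3 curve has this shape, so deg p = 4.
Next, from the axis intercepts and sections: it crosses the x-axis at the gridline x = 0; it crosses the y-axis at the gridline y = 0.
Finally, these observations pin down the coefficients.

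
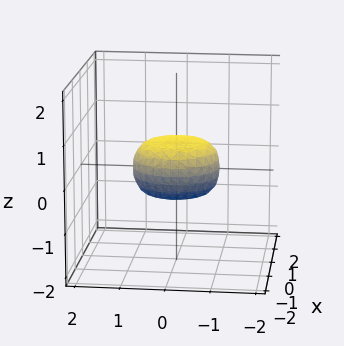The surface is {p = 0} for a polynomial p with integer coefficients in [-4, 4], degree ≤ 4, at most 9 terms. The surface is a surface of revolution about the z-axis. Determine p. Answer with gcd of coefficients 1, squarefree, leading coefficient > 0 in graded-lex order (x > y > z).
2*x^4 + 4*x^2*y^2 + 2*y^4 - x^2 - y^2 + 3*z^2 - 1

The degree is 4 — no degree-3 surface has this shape.
By symmetry, the surface is invariant under rotation about z: p = q(x² + y², z).
Checking where it meets the axes: among the integer gridlines, it crosses the y-axis at y ∈ {-1, 1}; a circular section at z = 0 has radius exactly 1; among the integer gridlines, it crosses the x-axis at x ∈ {-1, 1}.
Solving for integer coefficients yields p as stated.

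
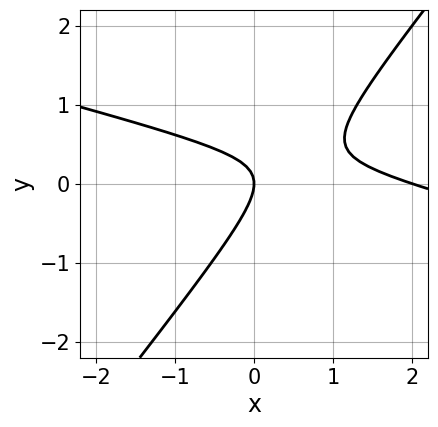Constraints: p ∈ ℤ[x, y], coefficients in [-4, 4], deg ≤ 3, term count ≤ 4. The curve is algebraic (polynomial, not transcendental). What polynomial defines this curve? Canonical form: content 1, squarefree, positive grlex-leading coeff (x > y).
First, deg p = 2. The shape is more complex than any degree-1 curve.
Then, from the axis intercepts and sections: one y-axis crossing is at y = 0; among the integer gridlines, it crosses the x-axis at x ∈ {0, 2}.
Finally, solving for integer coefficients yields p as stated.

x^2 + 3*x*y - 3*y^2 - 2*x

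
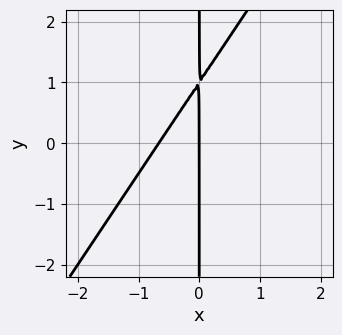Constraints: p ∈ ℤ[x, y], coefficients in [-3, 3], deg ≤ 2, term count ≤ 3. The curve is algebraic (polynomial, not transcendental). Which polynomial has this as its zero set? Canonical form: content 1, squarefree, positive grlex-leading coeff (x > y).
3*x^2 - 2*x*y + 2*x

(a) deg p = 2. A generic line meets the curve in up to 2 points.
(b) From the visible intercepts: every point of the y-axis in the box is on the curve; one x-axis crossing is at x = 0.
(c) Together with the visible shape, these determine p as stated.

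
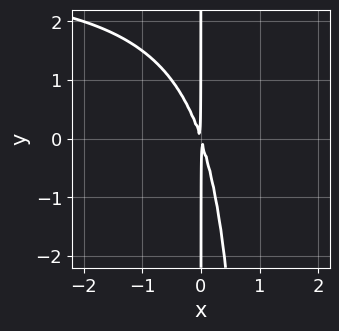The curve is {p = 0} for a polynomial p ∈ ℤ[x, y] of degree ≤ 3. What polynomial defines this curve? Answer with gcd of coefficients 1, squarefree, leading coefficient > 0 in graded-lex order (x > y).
x^2*y - 3*x^2 - x*y

Degree: the shape is more complex than any degree-2 curve, so deg p = 3.
Against the integer gridlines: every point of the y-axis in the box is on the curve.
These observations pin down the coefficients.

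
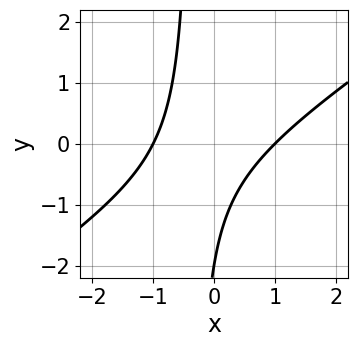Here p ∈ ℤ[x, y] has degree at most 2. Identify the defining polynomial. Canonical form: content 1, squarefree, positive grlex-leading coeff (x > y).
(a) deg p = 2. No degree-1 curve has this shape.
(b) From the visible intercepts: one y-axis crossing is at y = -2; among the integer gridlines, it crosses the x-axis at x ∈ {-1, 1}.
(c) These observations pin down the coefficients.

2*x^2 - 3*x*y - y - 2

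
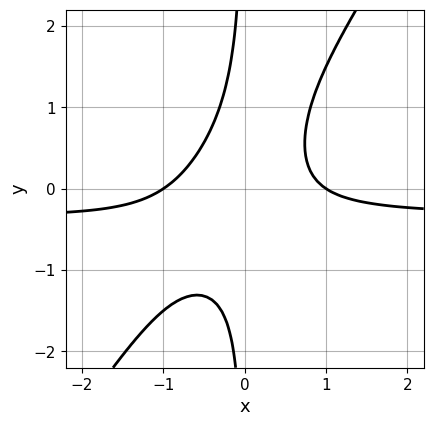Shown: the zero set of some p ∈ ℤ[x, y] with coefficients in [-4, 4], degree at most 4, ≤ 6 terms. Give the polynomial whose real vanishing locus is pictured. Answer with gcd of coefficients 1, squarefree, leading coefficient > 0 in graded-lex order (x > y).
The degree is 3 — a generic line meets the curve in up to 3 points.
Checking where it meets the axes: among the integer gridlines, it crosses the x-axis at x ∈ {-1, 1}; the curve avoids every integer y-axis point in the box.
The integer polynomial consistent with all of this is the stated p.

3*x^2*y - 2*x*y^2 + x^2 - 1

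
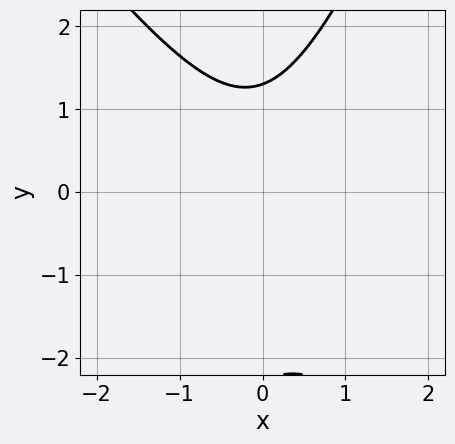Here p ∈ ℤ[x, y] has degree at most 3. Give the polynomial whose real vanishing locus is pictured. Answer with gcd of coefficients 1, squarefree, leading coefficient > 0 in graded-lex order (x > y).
First, degree: a generic line meets the curve in up to 2 points, so deg p = 2.
Next, observable constraints: no x-intercept at any integer in the box.
Finally, assembling these constraints gives the stated polynomial.

3*x^2 + x*y - y^2 - y + 3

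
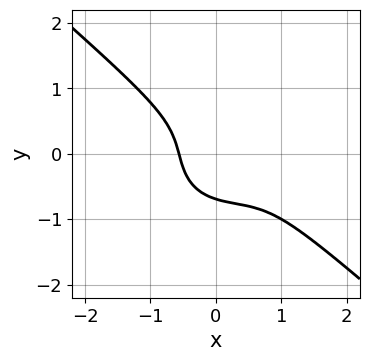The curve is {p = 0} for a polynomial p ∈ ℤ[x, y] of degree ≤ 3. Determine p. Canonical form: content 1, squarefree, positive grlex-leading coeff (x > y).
First, degree: the shape is more complex than any degree-2 curve, so deg p = 3.
Finally, solving for integer coefficients yields p as stated.

2*x^3 + 3*y^3 - 2*x^2 - 2*x*y + 1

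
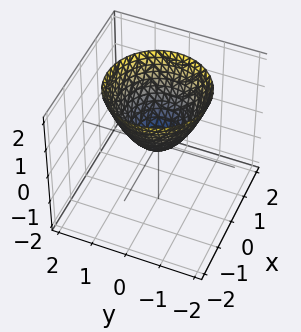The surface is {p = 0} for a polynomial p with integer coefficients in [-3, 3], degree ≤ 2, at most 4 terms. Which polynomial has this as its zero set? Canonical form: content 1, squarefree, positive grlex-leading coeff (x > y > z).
x^2 + y^2 - z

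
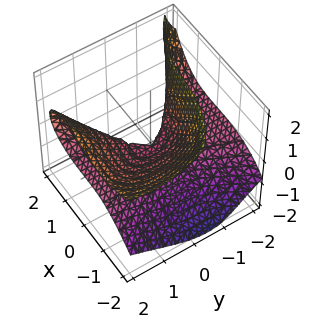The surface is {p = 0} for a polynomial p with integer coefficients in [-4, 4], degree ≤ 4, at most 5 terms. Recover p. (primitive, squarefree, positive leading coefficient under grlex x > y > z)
x^3 - x*y*z - 2*y^2*z + 2*y*z^2 + 3*z^2

First, deg p = 3.
Then, reading off the gridlines: it meets the x-axis at x = 0 (among the integer gridlines); it meets the z-axis at z = 0 (among the integer gridlines); the visible y-axis segment lies entirely on the surface.
Finally, the integer polynomial consistent with all of this is the stated p.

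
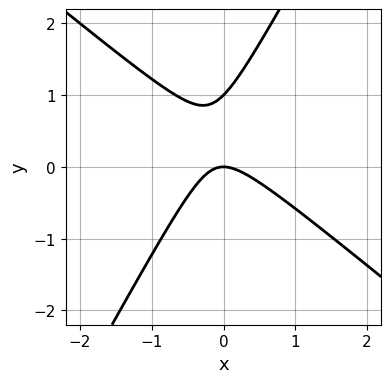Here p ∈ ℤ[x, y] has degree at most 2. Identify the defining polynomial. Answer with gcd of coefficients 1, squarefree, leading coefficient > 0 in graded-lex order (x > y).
3*x^2 + 2*x*y - 2*y^2 + 2*y

(a) deg p = 2. The shape is more complex than any degree-1 curve.
(b) From the axis intercepts and sections: one x-axis crossing is at x = 0; the y-axis gridline crossings are at y ∈ {0, 1}.
(c) Together with the visible shape, these determine p as stated.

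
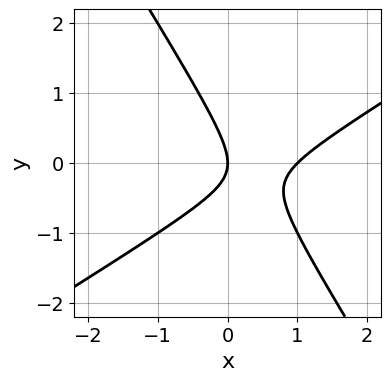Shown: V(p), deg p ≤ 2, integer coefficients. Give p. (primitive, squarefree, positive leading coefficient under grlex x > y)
First, the degree is 2 — a generic line meets the curve in up to 2 points.
Next, reading off the gridlines: among the integer gridlines, it crosses the x-axis at x ∈ {0, 1}; one y-axis crossing is at y = 0.
Finally, these observations pin down the coefficients.

x^2 - x*y - y^2 - x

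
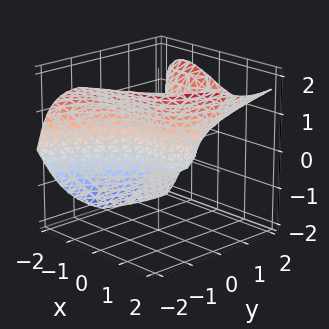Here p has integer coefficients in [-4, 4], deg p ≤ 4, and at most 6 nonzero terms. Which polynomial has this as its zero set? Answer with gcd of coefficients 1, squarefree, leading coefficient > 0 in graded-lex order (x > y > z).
First, the degree is 3 — no degree-2 surface has this shape.
Then, from the axis intercepts and sections: among the integer gridlines, it crosses the y-axis at y ∈ {0, 1}; it crosses the z-axis at the gridline z = 0.
Finally, putting this together gives p.

2*x^3 - 2*x*y*z - 2*z^3 + 3*y^2 - 3*y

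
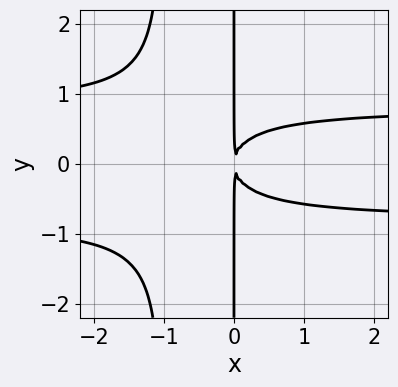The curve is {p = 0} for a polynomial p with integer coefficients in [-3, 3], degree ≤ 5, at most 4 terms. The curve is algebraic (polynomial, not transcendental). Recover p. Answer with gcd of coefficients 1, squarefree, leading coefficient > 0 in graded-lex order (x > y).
3*x^2*y^2 + 3*x*y^2 - 2*x^2

Degree: a generic line meets the curve in up to 4 points, so deg p = 4.
Symmetries: it's symmetric under y → −y, forcing even powers of y.
Reading off the gridlines: every point of the y-axis in the box is on the curve.
Solving for integer coefficients yields p as stated.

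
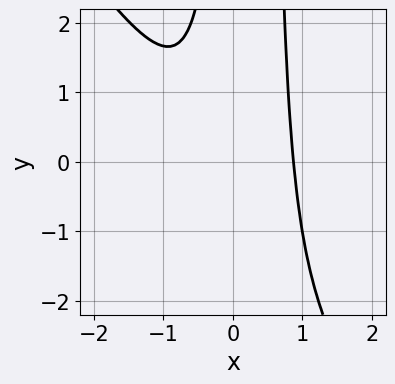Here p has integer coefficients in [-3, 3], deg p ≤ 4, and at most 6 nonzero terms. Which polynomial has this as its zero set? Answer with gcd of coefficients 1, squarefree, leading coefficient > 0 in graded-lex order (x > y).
First, the degree is 3 — the shape is more complex than any degree-2 curve.
Then, reading off the gridlines: it misses every integer gridline on the y-axis.
Finally, assembling these constraints gives the stated polynomial.

3*x^3 + 2*x^2*y - x*y - 2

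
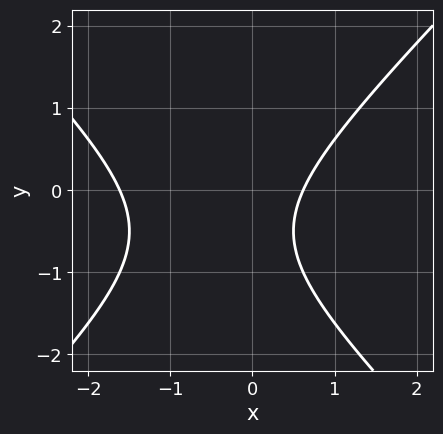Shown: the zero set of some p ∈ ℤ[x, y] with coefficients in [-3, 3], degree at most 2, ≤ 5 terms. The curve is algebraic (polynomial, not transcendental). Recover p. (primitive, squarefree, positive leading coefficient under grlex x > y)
First, degree: the shape is more complex than any degree-1 curve, so deg p = 2.
Then, from the axis intercepts and sections: the curve avoids every integer y-axis point in the box.
Finally, the integer polynomial consistent with all of this is the stated p.

x^2 - y^2 + x - y - 1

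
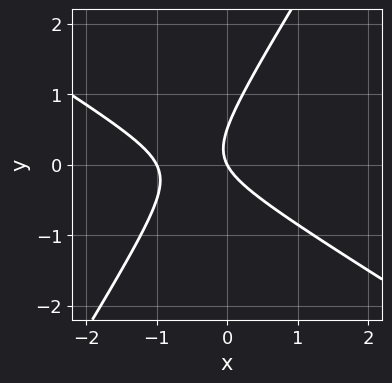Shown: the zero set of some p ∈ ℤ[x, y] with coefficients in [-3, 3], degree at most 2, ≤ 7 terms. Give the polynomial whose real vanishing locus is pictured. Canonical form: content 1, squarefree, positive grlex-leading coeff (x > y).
(a) Degree: no degree-1 curve has this shape, so deg p = 2.
(b) Checking where it meets the axes: among the integer gridlines, it crosses the x-axis at x ∈ {-1, 0}; one y-axis crossing is at y = 0.
(c) Together with the visible shape, these determine p as stated.

2*x^2 + 2*x*y - 2*y^2 + 2*x + y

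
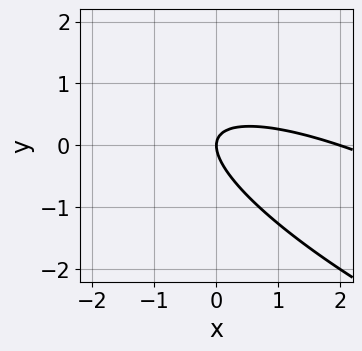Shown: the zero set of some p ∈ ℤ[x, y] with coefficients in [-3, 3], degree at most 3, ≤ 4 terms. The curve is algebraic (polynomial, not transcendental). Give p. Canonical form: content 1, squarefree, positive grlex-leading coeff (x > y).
x^2 + 3*x*y + 3*y^2 - 2*x

(a) deg p = 2.
(b) From the axis intercepts and sections: the x-axis gridline crossings are at x ∈ {0, 2}; it meets the y-axis at y = 0 (among the integer gridlines).
(c) Assembling these constraints gives the stated polynomial.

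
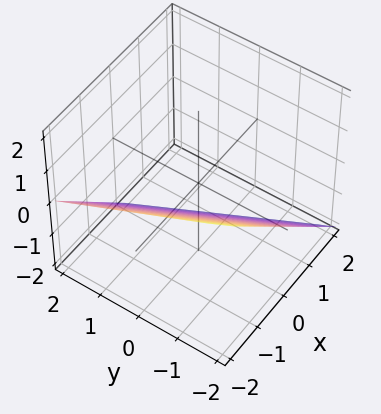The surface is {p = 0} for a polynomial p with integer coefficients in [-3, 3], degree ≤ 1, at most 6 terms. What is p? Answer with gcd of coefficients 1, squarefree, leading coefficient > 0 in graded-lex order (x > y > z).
2*x + y + 2*z + 2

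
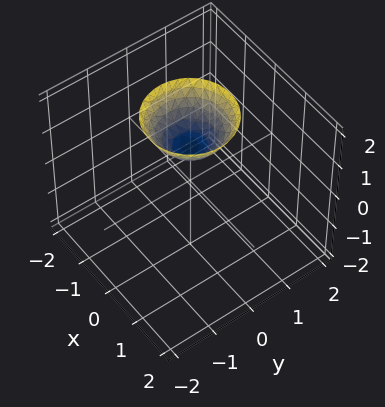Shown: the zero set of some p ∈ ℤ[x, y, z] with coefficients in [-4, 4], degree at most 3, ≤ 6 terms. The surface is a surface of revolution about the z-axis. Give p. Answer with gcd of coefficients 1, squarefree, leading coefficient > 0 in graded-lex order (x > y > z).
x^2 + y^2 - z + 1

First, deg p = 2.
Next, symmetries: rotational symmetry about the z-axis ⇒ p depends on x, y only through x² + y².
Then, reading off the gridlines: the surface avoids every integer y-axis point in the box; a circular section at z = 2 has radius exactly 1; it crosses the z-axis at the gridline z = 1.
Finally, these observations pin down the coefficients.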